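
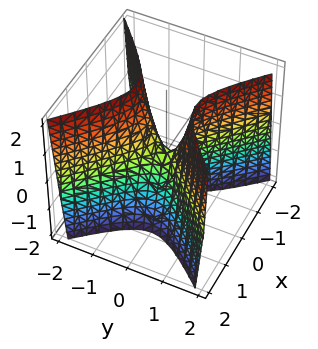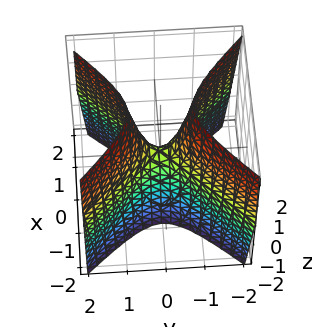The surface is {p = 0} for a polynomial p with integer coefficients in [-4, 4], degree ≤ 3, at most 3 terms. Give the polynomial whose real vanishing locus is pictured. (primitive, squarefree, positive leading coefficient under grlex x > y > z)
The degree is 2 — a saddle surface; a quadric.
Symmetries: mirror symmetry x ↦ −x ⇒ only even powers of x; the y ↦ −y reflection is a symmetry, so y appears only in even powers.
From the visible intercepts: it crosses the y-axis at the gridline y = 0; one x-axis crossing is at x = 0; one z-axis crossing is at z = 0.
Assembling these constraints gives the stated polynomial.

3*x^2 - 3*y^2 + z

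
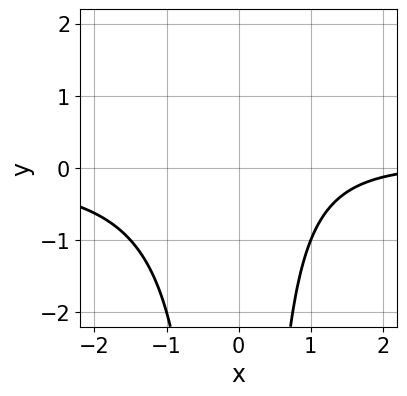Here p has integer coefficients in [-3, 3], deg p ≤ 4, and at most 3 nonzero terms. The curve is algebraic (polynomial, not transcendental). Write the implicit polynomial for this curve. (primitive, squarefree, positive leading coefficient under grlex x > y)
1. Degree: a generic line meets the curve in up to 3 points, so deg p = 3.
2. Against the integer gridlines: the curve avoids every integer x-axis point in the box; no y-intercept at any integer in the box.
3. The integer polynomial consistent with all of this is the stated p.

2*x^2*y - x + 3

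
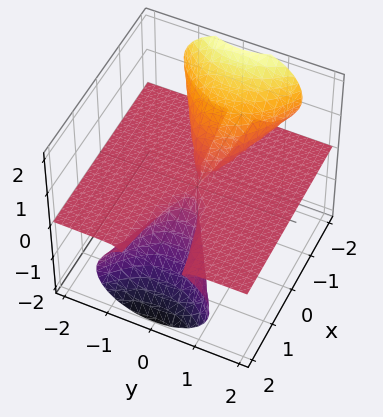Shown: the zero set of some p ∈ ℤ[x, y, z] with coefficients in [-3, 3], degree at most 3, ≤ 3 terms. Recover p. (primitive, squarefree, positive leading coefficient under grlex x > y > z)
(a) deg p = 3. A generic line meets the surface in up to 3 points.
(b) Reading off the gridlines: the visible y-axis segment lies entirely on the surface; the visible x-axis segment lies entirely on the surface; it crosses the z-axis at the gridline z = 0.
(c) Assembling these constraints gives the stated polynomial.

3*x*z^2 + 2*y^2*z + 3*z^3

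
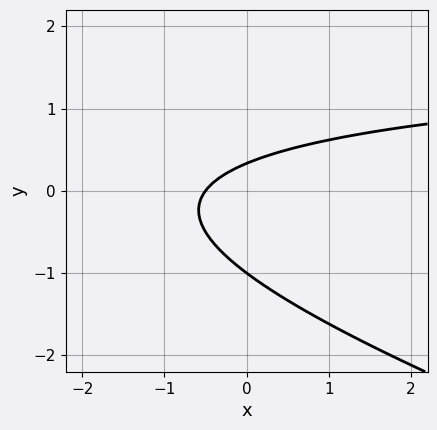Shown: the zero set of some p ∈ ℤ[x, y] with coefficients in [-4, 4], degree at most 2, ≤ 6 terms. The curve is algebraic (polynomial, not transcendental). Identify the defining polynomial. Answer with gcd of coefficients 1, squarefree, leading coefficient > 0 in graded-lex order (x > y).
First, the degree is 2 — no degree-1 curve has this shape.
Then, from the visible intercepts: one y-axis crossing is at y = -1.
Finally, putting this together gives p.

x*y + 3*y^2 - 2*x + 2*y - 1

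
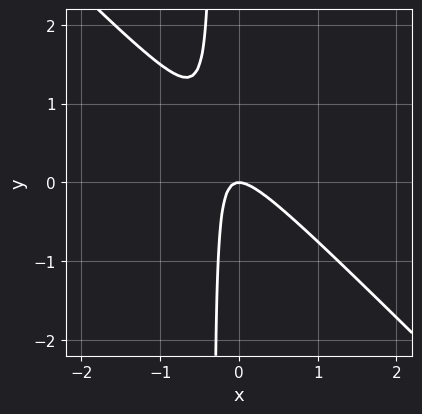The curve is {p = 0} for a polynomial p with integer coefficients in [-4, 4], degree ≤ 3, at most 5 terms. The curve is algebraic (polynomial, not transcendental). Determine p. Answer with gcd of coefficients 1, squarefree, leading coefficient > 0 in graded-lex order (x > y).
1. deg p = 2. A generic line meets the curve in up to 2 points.
2. Checking where it meets the axes: it meets the x-axis at x = 0 (among the integer gridlines); it crosses the y-axis at the gridline y = 0.
3. Fitting integer coefficients to these (and the overall shape) gives p.

3*x^2 + 3*x*y + y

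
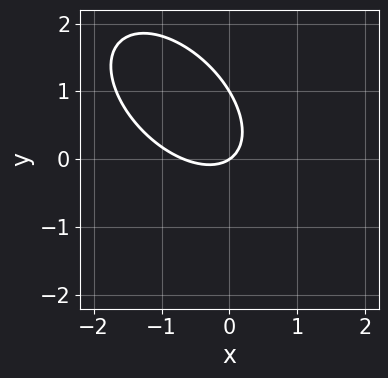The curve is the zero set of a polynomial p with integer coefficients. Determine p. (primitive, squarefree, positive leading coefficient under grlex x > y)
3*x^2 + 3*x*y + 3*y^2 + 2*x - 3*y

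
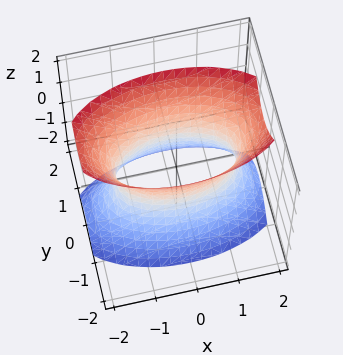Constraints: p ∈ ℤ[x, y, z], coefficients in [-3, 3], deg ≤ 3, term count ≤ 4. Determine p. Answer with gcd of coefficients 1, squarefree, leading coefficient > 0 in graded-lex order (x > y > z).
x^2 + 3*y^2 - z^2 - 2

First, degree: one connected sheet with a waist; a quadric, so deg p = 2.
Next, symmetries: mirror symmetry z ↦ −z ⇒ only even powers of z; mirror symmetry y ↦ −y ⇒ only even powers of y; the x ↦ −x reflection is a symmetry, so x appears only in even powers.
Next, reading off the gridlines: the surface avoids every integer z-axis point in the box.
Finally, these observations pin down the coefficients.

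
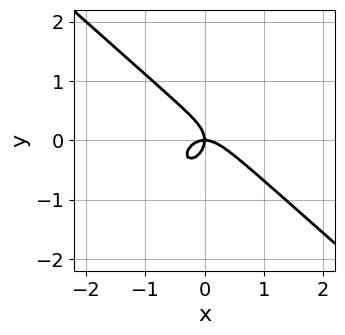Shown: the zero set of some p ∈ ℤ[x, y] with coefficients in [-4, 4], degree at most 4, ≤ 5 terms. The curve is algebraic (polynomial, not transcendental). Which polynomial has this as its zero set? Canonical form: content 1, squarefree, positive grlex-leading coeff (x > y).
First, degree: no degree-2 curve has this shape, so deg p = 3.
Then, observable constraints: it crosses the y-axis at the gridline y = 0; it meets the x-axis at x = 0 (among the integer gridlines).
Finally, solving for integer coefficients yields p as stated.

3*x^3 + x^2*y + 3*y^3 + 2*x*y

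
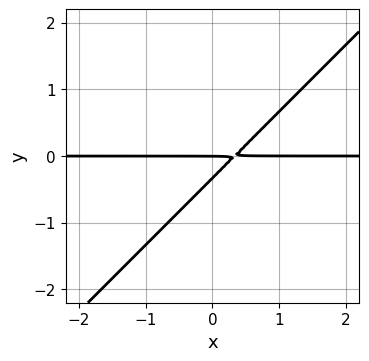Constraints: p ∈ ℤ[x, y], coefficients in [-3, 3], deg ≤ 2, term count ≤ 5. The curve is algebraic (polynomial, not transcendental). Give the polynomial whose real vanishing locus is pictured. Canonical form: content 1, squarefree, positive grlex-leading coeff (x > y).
3*x*y - 3*y^2 - y

(a) Degree: a generic line meets the curve in up to 2 points, so deg p = 2.
(b) Checking where it meets the axes: it meets the y-axis at y = 0 (among the integer gridlines); the visible x-axis segment lies entirely on the curve.
(c) These observations pin down the coefficients.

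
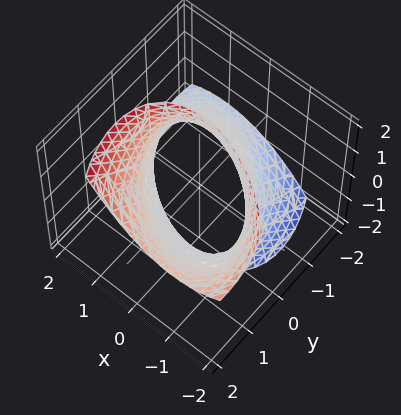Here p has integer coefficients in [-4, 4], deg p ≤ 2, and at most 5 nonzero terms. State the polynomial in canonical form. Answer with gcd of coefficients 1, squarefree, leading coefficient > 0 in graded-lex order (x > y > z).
2*x^2 + 2*x*y + 2*y^2 - 3*y*z - 3

(a) deg p = 2. The shape is more complex than any degree-1 surface.
(b) Checking where it meets the axes: it misses every integer gridline on the z-axis.
(c) Solving for integer coefficients yields p as stated.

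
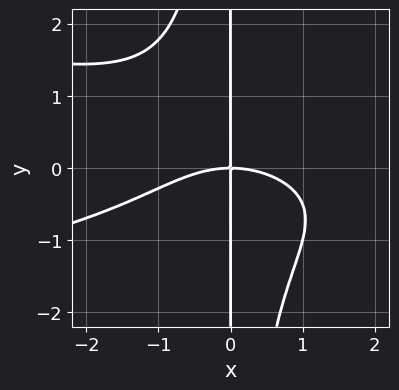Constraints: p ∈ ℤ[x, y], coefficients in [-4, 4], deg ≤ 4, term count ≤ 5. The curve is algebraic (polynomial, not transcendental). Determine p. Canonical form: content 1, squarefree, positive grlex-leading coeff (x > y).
(a) The degree is 4 — the shape is more complex than any degree-3 curve.
(b) From the visible intercepts: it crosses the x-axis at the gridline x = 0; the visible y-axis segment lies entirely on the curve.
(c) Assembling these constraints gives the stated polynomial.

2*x^2*y^2 + x^3 + 3*x*y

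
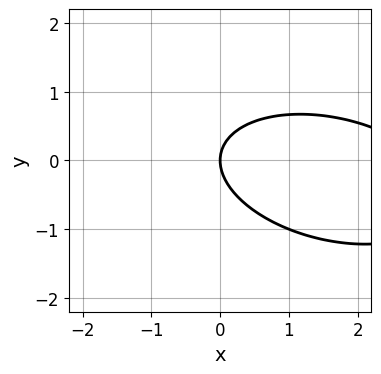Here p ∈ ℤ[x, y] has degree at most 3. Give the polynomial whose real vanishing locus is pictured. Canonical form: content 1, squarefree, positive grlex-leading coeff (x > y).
x^2 + x*y + 3*y^2 - 3*x

The degree is 2 — a generic line meets the curve in up to 2 points.
From the visible intercepts: one x-axis crossing is at x = 0; one y-axis crossing is at y = 0.
Assembling these constraints gives the stated polynomial.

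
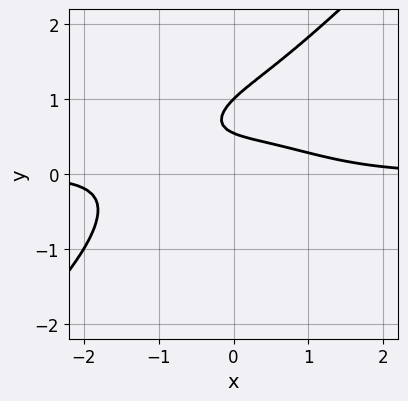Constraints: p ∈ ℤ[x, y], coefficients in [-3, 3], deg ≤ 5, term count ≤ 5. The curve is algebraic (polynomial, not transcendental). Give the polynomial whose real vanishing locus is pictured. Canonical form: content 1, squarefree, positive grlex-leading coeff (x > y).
x^3*y - y^4 + 2*x*y^2 + 2*y - 1

1. Degree: the shape is more complex than any degree-3 curve, so deg p = 4.
2. From the visible intercepts: it meets the y-axis at y = 1 (among the integer gridlines); the curve avoids every integer x-axis point in the box.
3. The integer polynomial consistent with all of this is the stated p.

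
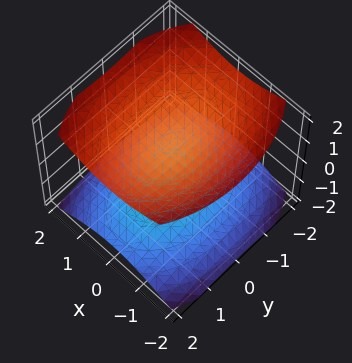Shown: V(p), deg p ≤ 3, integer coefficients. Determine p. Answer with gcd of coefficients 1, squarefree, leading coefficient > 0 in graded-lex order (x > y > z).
First, there are 2 components. They look like related sheets of one shape, so recover p as a whole.
Then, degree: two separate bowl-shaped sheets opening away from each other; a quadric, so deg p = 2.
Then, symmetries: the x ↦ −x reflection is a symmetry, so x appears only in even powers; mirror symmetry z ↦ −z ⇒ only even powers of z; it's symmetric under y → −y, forcing even powers of y.
Next, observable constraints: no y-intercept at any integer in the box; the z-axis gridline crossings are at z ∈ {-1, 1}.
Finally, solving for integer coefficients yields p as stated.

2*x^2 + y^2 - 3*z^2 + 3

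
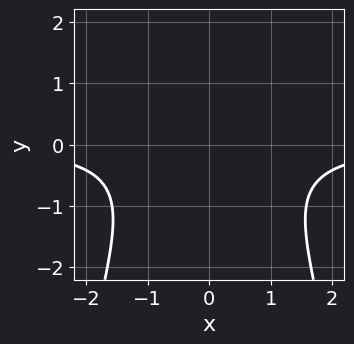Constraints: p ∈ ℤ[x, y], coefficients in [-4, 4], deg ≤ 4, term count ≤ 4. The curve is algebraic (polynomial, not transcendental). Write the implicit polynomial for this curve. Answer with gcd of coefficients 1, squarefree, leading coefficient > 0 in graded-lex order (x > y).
First, the degree is 3 — a generic line meets the curve in up to 3 points.
Then, symmetries: it's symmetric under x → −x, forcing even powers of x.
Next, observable constraints: it misses every integer gridline on the x-axis; it misses every integer gridline on the y-axis.
Finally, assembling these constraints gives the stated polynomial.

2*x^2*y + 2*y^2 + 3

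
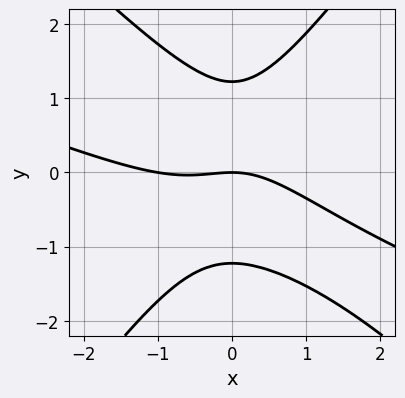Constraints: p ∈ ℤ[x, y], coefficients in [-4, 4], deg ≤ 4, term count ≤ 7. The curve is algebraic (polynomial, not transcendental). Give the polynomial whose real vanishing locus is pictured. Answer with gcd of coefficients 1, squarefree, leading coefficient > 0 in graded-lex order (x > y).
1. Degree: no degree-2 curve has this shape, so deg p = 3.
2. Reading off the gridlines: one y-axis crossing is at y = 0; the x-axis gridline crossings are at x ∈ {-1, 0}.
3. Putting this together gives p.

x^3 + 3*x^2*y - 2*y^3 + x^2 + 3*y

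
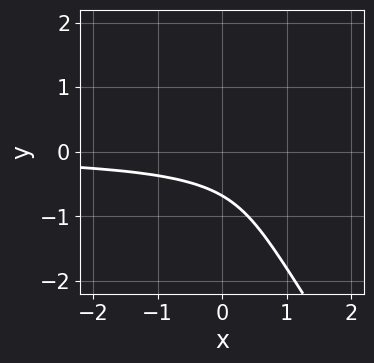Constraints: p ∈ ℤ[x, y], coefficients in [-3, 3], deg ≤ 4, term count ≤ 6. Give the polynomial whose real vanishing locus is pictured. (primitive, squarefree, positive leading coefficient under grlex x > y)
3*x*y^2 + 2*y^3 - 2*x*y + 2*y + 2

1. Degree: the shape is more complex than any degree-2 curve, so deg p = 3.
2. Against the integer gridlines: it misses every integer gridline on the x-axis.
3. Assembling these constraints gives the stated polynomial.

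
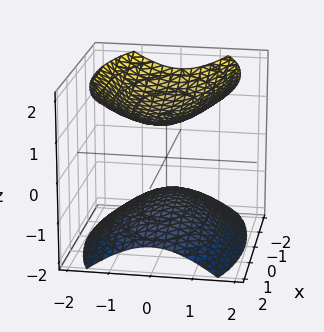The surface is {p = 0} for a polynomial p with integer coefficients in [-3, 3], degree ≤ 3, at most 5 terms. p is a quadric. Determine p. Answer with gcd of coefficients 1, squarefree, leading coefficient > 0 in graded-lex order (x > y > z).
(a) The picture has 2 separate pieces. Treating them together as one polynomial.
(b) Degree: two sheets facing apart; a quadric, so deg p = 2.
(c) Symmetries: the x ↦ −x reflection is a symmetry, so x appears only in even powers; it's symmetric under y → −y, forcing even powers of y; it's symmetric under z → −z, forcing even powers of z.
(d) From the axis intercepts and sections: the surface avoids every integer x-axis point in the box; it misses every integer gridline on the y-axis; among the integer gridlines, it crosses the z-axis at z ∈ {-1, 1}.
(e) The integer polynomial consistent with all of this is the stated p.

x^2 + 3*y^2 - 3*z^2 + 3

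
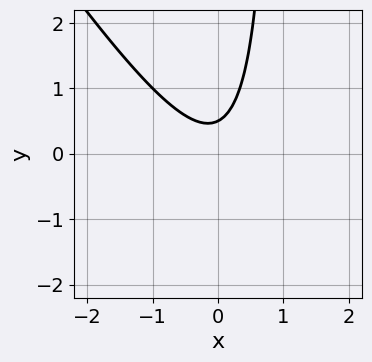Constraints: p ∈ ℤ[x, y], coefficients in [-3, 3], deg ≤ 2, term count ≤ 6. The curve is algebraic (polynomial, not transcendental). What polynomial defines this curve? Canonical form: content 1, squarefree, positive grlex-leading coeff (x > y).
3*x^2 + 2*x*y - 2*y + 1

1. deg p = 2. No degree-1 curve has this shape.
2. From the visible intercepts: no x-intercept at any integer in the box.
3. Assembling these constraints gives the stated polynomial.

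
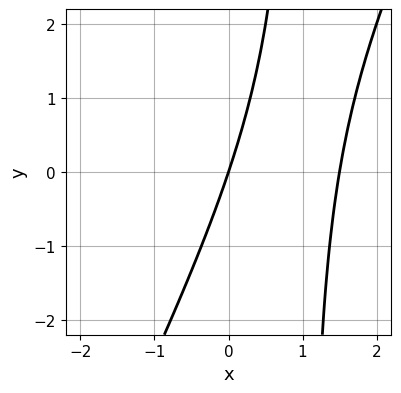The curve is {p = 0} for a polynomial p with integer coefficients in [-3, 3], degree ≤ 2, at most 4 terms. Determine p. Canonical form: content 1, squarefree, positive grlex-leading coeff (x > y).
2*x^2 - x*y - 3*x + y

(a) The degree is 2 — the shape is more complex than any degree-1 curve.
(b) Observable constraints: one x-axis crossing is at x = 0; it crosses the y-axis at the gridline y = 0.
(c) Solving for integer coefficients yields p as stated.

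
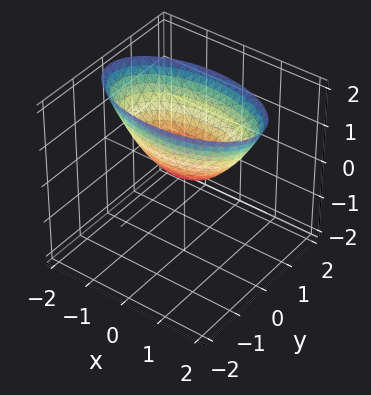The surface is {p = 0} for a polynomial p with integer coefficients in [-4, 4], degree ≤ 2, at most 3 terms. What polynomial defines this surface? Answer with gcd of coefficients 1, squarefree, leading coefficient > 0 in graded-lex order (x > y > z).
1. deg p = 2. A paraboloid; a quadric.
2. Symmetries: mirror symmetry y ↦ −y ⇒ only even powers of y; the x ↦ −x reflection is a symmetry, so x appears only in even powers.
3. Observable constraints: it meets the y-axis at y = 0 (among the integer gridlines); it crosses the z-axis at the gridline z = 0; it meets the x-axis at x = 0 (among the integer gridlines).
4. Matching integer coefficients to the picture gives p.

x^2 + 3*y^2 - 2*z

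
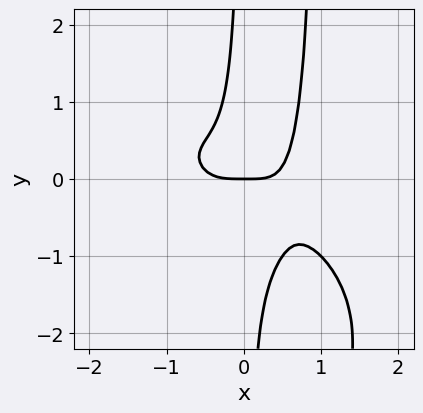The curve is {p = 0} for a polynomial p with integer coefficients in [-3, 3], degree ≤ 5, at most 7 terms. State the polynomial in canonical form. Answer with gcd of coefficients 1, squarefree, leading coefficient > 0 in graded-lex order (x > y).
First, the degree is 4 — the shape is more complex than any degree-3 curve.
Next, observable constraints: it meets the y-axis at y = 0 (among the integer gridlines); it meets the x-axis at x = 0 (among the integer gridlines).
Finally, putting this together gives p.

2*x^4 + 3*x^3*y + 3*x^2*y^2 - 3*x*y^2 - y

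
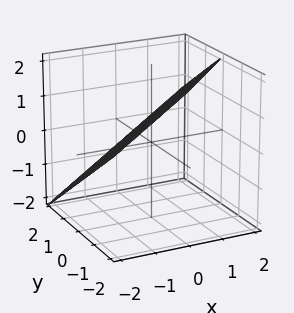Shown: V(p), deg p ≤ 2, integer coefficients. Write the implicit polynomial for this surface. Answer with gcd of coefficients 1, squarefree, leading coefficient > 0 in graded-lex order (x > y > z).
2*x - 2*y - 3*z + 2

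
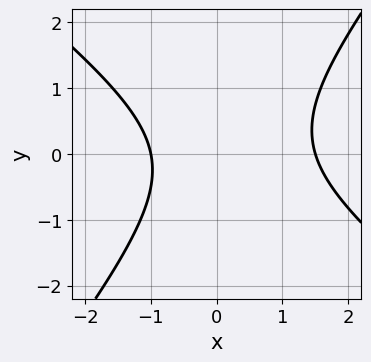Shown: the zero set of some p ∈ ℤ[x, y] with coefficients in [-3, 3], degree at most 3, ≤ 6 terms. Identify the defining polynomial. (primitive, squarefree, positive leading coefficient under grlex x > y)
deg p = 2. No degree-1 curve has this shape.
Observable constraints: it meets the x-axis at x = -1 (among the integer gridlines); the curve avoids every integer y-axis point in the box.
Fitting integer coefficients to these (and the overall shape) gives p.

2*x^2 + x*y - 2*y^2 - x - 3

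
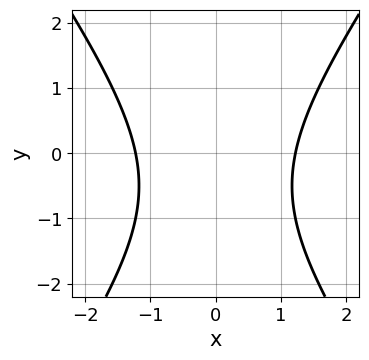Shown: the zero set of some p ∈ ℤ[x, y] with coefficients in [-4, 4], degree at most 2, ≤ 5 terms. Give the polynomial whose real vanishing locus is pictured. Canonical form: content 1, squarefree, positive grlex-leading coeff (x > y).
2*x^2 - y^2 - y - 3

(a) The degree is 2 — the shape is more complex than any degree-1 curve.
(b) Symmetries: mirror symmetry x ↦ −x ⇒ only even powers of x.
(c) From the visible intercepts: the curve avoids every integer y-axis point in the box.
(d) These observations pin down the coefficients.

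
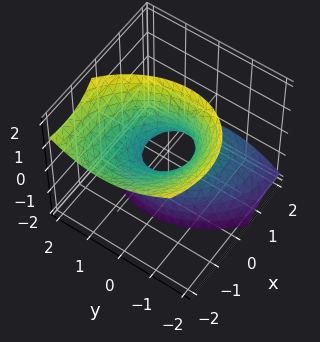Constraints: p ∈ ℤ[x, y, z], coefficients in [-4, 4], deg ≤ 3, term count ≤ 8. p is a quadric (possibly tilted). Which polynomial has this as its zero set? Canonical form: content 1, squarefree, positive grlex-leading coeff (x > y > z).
Degree: no degree-1 surface has this shape, so deg p = 2.
From the axis intercepts and sections: no z-intercept at any integer in the box.
Assembling these constraints gives the stated polynomial.

2*x^2 + x*y + 3*x*z + 2*y^2 - z^2 - 1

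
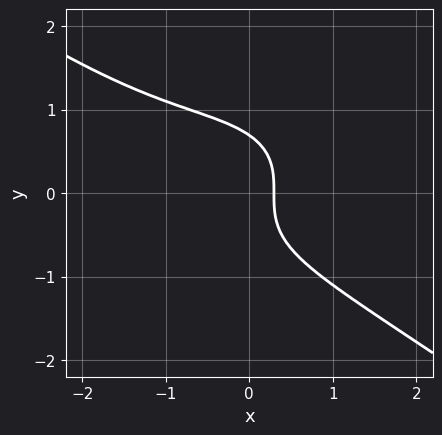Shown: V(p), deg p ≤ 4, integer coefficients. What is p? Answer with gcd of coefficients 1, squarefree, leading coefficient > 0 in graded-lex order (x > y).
First, degree: the shape is more complex than any degree-2 curve, so deg p = 3.
Finally, matching integer coefficients to the picture gives p.

x^3 + 3*y^3 + x^2 + 3*x - 1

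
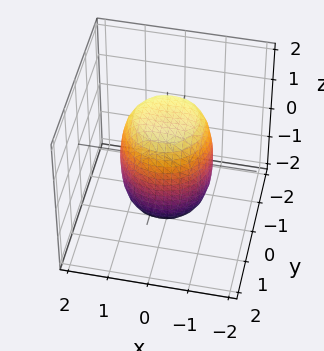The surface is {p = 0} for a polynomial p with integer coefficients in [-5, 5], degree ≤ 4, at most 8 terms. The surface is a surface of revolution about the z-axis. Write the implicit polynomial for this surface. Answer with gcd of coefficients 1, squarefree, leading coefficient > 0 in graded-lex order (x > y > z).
2*x^4 + 4*x^2*y^2 + 2*y^4 - x^2 - y^2 + z^2 - 2

1. The degree is 4 — the shape is more complex than any degree-3 surface.
2. Symmetries: rotational symmetry about the z-axis ⇒ p depends on x, y only through x² + y².
3. From the visible intercepts: a circular section at z = 1 has radius exactly 1.
4. Putting this together gives p.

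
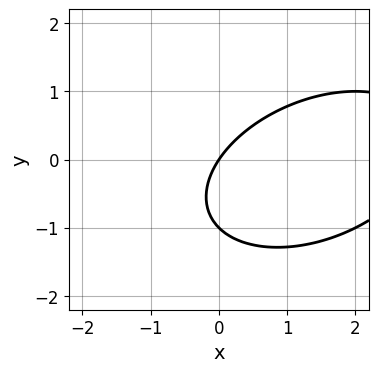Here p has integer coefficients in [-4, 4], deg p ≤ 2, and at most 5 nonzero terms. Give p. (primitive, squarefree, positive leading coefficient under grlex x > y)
x^2 - x*y + 2*y^2 - 3*x + 2*y

First, deg p = 2. The shape is more complex than any degree-1 curve.
Then, from the visible intercepts: it crosses the x-axis at the gridline x = 0; the y-axis gridline crossings are at y ∈ {-1, 0}.
Finally, solving for integer coefficients yields p as stated.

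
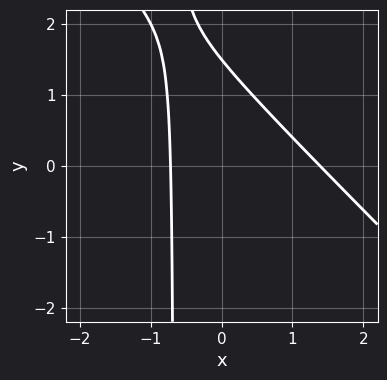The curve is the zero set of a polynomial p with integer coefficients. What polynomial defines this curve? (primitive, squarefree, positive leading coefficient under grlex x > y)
(a) Degree: a generic line meets the curve in up to 2 points, so deg p = 2.
(b) Matching integer coefficients to the picture gives p.

3*x^2 + 3*x*y - 2*x + 2*y - 3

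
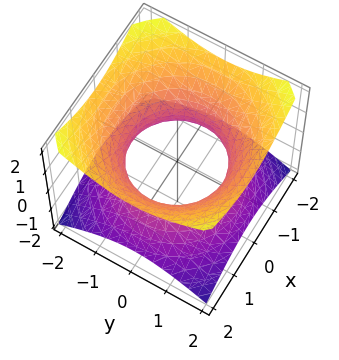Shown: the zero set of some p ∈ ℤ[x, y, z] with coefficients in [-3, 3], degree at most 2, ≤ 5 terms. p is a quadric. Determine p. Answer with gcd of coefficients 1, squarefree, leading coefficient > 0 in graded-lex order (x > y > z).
2*x^2 + 2*y^2 - 3*z^2 - 3

First, the degree is 2 — one connected sheet with a waist; a quadric.
Next, symmetries: mirror symmetry z ↦ −z ⇒ only even powers of z; the z-axis is an axis of rotation, so x and y enter only as x² + y².
Then, observable constraints: a circular section at z = 1 has radius between 1 and 2; the surface avoids every integer z-axis point in the box.
Finally, solving for integer coefficients yields p as stated.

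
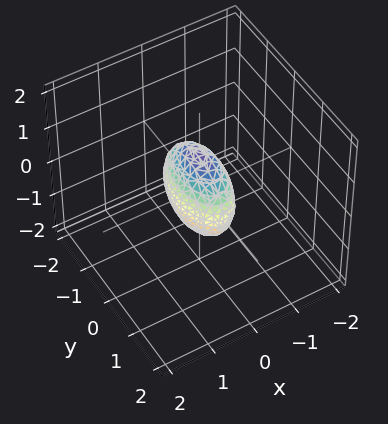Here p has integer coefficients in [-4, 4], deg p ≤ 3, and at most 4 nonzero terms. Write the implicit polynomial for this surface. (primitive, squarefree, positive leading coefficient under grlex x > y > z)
1. Degree: a closed, bounded, convex surface; a quadric, so deg p = 2.
2. Symmetries: it's symmetric under y → −y, forcing even powers of y; the x ↦ −x reflection is a symmetry, so x appears only in even powers; it's symmetric under z → −z, forcing even powers of z.
3. Reading off the gridlines: among the integer gridlines, it crosses the y-axis at y ∈ {-1, 1}; the z-axis gridline crossings are at z ∈ {-1, 1}.
4. The integer polynomial consistent with all of this is the stated p.

3*x^2 + y^2 + z^2 - 1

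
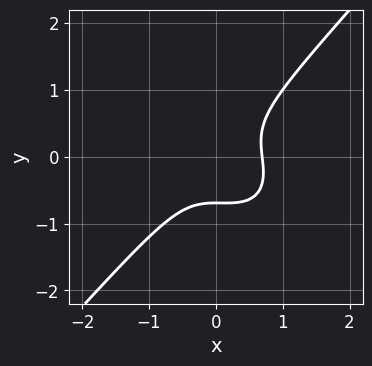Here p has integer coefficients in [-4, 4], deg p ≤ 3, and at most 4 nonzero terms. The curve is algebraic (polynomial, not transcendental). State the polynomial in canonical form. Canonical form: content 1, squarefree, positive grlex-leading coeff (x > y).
3*x^3 + x^2*y - 3*y^3 - 1

deg p = 3. The shape is more complex than any degree-2 curve.
Matching integer coefficients to the picture gives p.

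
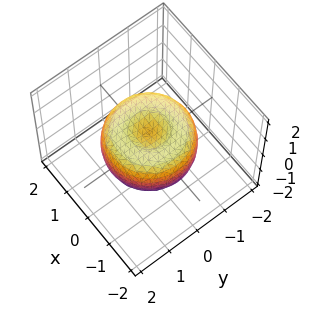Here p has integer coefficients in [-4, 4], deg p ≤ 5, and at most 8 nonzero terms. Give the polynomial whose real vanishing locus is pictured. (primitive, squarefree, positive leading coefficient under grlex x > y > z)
First, degree: no degree-3 surface has this shape, so deg p = 4.
Next, by symmetry, the z-axis is an axis of rotation, so x and y enter only as x² + y².
Next, against the integer gridlines: a circular section at z = 0 has radius between 1 and 2.
Finally, assembling these constraints gives the stated polynomial.

2*x^4 + 4*x^2*y^2 + 2*y^4 - 3*x^2 - 3*y^2 + 3*z^2 - 1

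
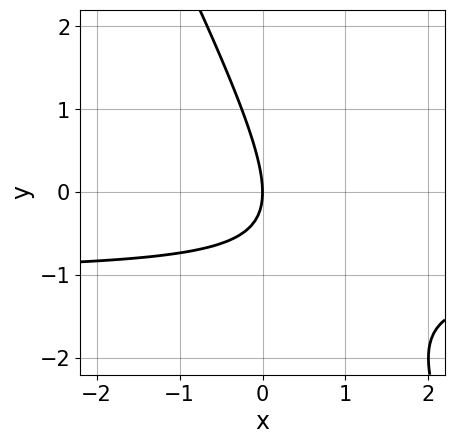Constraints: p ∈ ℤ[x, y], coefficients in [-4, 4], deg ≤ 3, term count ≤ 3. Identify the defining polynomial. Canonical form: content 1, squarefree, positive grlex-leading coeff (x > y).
2*x*y + y^2 + 2*x

deg p = 2.
From the axis intercepts and sections: it crosses the x-axis at the gridline x = 0; one y-axis crossing is at y = 0.
Matching integer coefficients to the picture gives p.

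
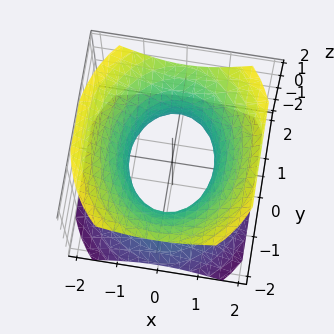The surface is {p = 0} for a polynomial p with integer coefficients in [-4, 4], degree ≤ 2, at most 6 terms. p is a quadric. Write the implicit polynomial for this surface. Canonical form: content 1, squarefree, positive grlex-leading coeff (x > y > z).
3*x^2 + 2*y^2 - 3*z^2 - 3

First, deg p = 2. An hourglass — one-sheet hyperboloid; a quadric.
Next, symmetries: mirror symmetry z ↦ −z ⇒ only even powers of z; the y ↦ −y reflection is a symmetry, so y appears only in even powers; the x ↦ −x reflection is a symmetry, so x appears only in even powers.
Next, checking where it meets the axes: it misses every integer gridline on the z-axis; among the integer gridlines, it crosses the x-axis at x ∈ {-1, 1}.
Finally, matching integer coefficients to the picture gives p.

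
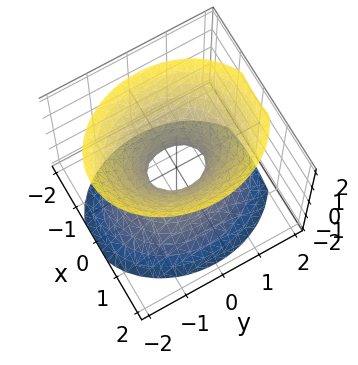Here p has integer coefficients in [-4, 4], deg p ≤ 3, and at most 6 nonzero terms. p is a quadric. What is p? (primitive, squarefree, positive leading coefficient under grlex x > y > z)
3*x^2 + 2*y^2 - 2*z^2 - 1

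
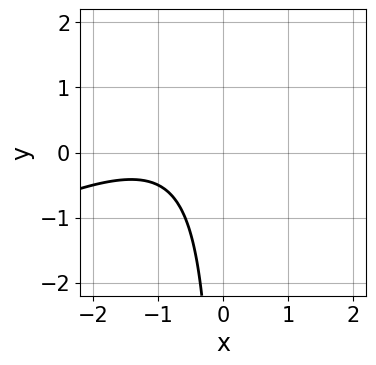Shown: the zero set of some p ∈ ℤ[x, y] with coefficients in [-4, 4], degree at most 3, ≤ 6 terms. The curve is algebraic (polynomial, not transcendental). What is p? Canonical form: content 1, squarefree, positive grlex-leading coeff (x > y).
x^2 - 2*x*y + 2*x + 2

(a) deg p = 2. A generic line meets the curve in up to 2 points.
(b) Against the integer gridlines: the curve avoids every integer x-axis point in the box; it misses every integer gridline on the y-axis.
(c) Fitting integer coefficients to these (and the overall shape) gives p.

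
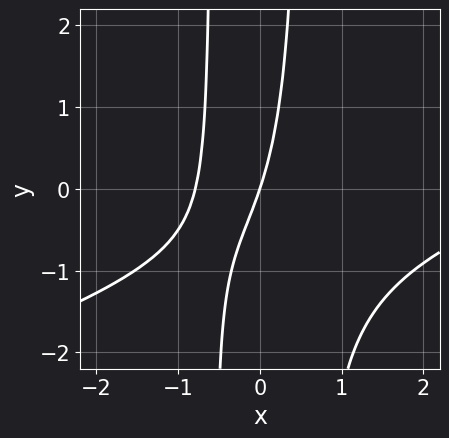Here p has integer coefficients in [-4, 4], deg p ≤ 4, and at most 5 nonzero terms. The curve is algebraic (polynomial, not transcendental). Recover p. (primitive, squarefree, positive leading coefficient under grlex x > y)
x^3 - 3*x^2*y - 3*x^2 - 3*x + y

(a) deg p = 3. The shape is more complex than any degree-2 curve.
(b) From the visible intercepts: one y-axis crossing is at y = 0; it crosses the x-axis at the gridline x = 0.
(c) Solving for integer coefficients yields p as stated.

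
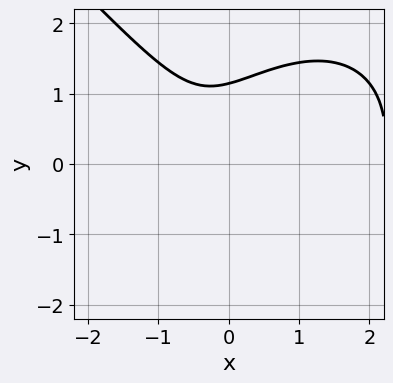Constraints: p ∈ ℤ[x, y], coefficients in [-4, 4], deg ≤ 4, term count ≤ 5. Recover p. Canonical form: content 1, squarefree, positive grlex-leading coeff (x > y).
2*x^3 + 2*y^3 - 3*x^2 - 2*x - 3

(a) Degree: the shape is more complex than any degree-2 curve, so deg p = 3.
(b) Observable constraints: it misses every integer gridline on the x-axis.
(c) Matching integer coefficients to the picture gives p.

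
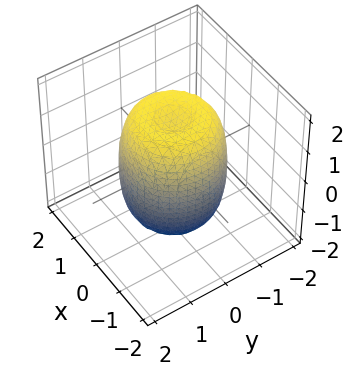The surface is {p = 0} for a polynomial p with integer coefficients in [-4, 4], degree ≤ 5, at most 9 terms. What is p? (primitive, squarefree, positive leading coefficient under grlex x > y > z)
(a) deg p = 4. No degree-3 surface has this shape.
(b) By symmetry, every cross-section ⟂ z is a circle, so x, y appear only via x² + y².
(c) From the visible intercepts: a circular section at z = 0 has radius between 1 and 2.
(d) Together with the visible shape, these determine p as stated.

2*x^4 + 4*x^2*y^2 + 2*y^4 - 2*x^2 - 2*y^2 + z^2 - 2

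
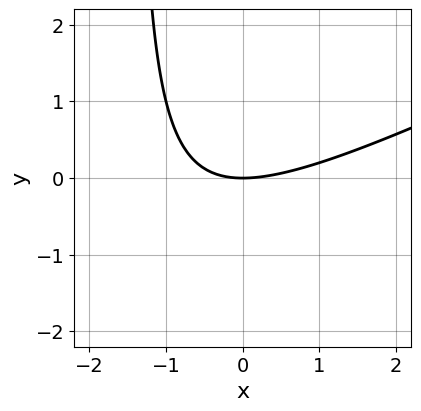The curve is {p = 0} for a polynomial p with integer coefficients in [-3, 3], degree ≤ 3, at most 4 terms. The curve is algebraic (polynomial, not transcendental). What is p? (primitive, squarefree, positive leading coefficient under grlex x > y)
x^2 - 2*x*y - 3*y

First, deg p = 2. No degree-1 curve has this shape.
Next, checking where it meets the axes: one y-axis crossing is at y = 0; it crosses the x-axis at the gridline x = 0.
Finally, the integer polynomial consistent with all of this is the stated p.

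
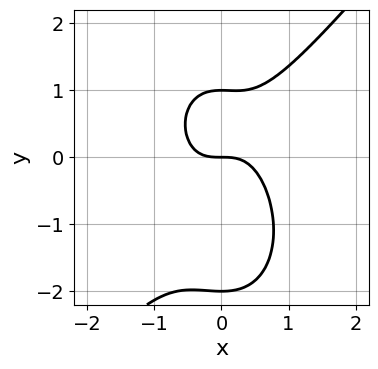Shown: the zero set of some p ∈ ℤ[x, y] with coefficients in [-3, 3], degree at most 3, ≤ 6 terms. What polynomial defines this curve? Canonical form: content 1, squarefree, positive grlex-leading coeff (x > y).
3*x^3 - x^2*y - y^3 - y^2 + 2*y

First, deg p = 3.
Then, against the integer gridlines: the y-axis gridline crossings are at y ∈ {-2, 0, 1}; one x-axis crossing is at x = 0.
Finally, matching integer coefficients to the picture gives p.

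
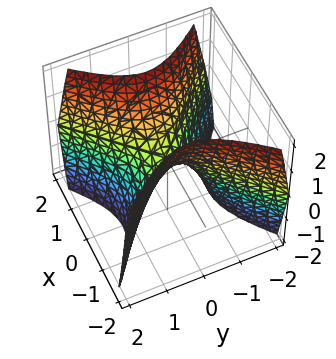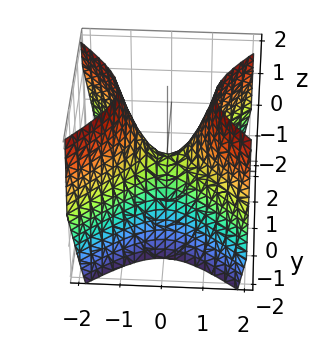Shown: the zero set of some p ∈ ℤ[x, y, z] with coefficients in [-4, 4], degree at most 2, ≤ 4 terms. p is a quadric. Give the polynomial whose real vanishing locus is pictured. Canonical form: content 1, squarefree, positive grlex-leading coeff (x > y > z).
Degree: a hyperbolic paraboloid; a quadric, so deg p = 2.
Symmetries: it's symmetric under x → −x, forcing even powers of x; mirror symmetry y ↦ −y ⇒ only even powers of y.
Checking where it meets the axes: it crosses the y-axis at the gridline y = 0; it meets the x-axis at x = 0 (among the integer gridlines); one z-axis crossing is at z = 0.
Assembling these constraints gives the stated polynomial.

3*x^2 - 3*y^2 - 2*z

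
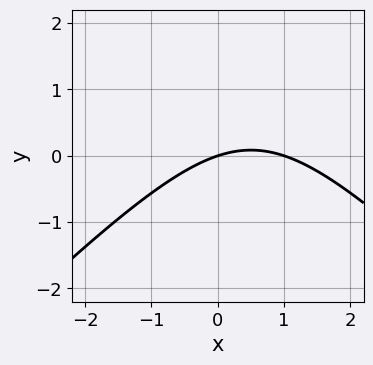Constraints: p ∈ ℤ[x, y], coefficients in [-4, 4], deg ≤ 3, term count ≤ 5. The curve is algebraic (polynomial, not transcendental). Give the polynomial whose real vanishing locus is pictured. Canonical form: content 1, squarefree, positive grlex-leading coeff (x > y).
(a) Degree: the shape is more complex than any degree-1 curve, so deg p = 2.
(b) From the visible intercepts: it crosses the y-axis at the gridline y = 0; the x-axis gridline crossings are at x ∈ {0, 1}.
(c) Solving for integer coefficients yields p as stated.

x^2 - y^2 - x + 3*y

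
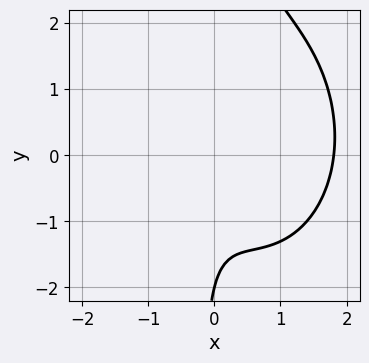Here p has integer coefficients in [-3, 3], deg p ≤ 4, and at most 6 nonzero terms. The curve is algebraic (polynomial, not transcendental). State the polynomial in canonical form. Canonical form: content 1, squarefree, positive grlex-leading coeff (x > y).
The degree is 3 — no degree-2 curve has this shape.
Reading off the gridlines: one y-axis crossing is at y = -2.
Putting this together gives p.

2*x^3 + x*y^2 - 3*x^2 - y - 2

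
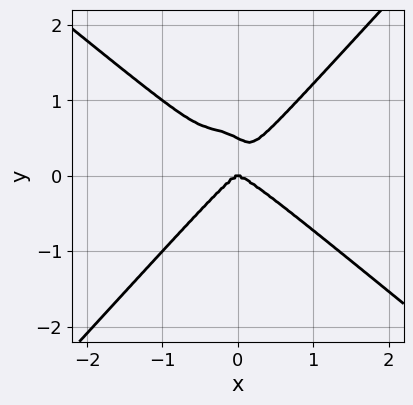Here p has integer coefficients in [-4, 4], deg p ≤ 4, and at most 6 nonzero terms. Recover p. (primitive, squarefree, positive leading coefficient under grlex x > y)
2*x^4 + 2*x^3*y - x*y^3 - 2*y^4 + y^3

(a) The degree is 4 — the shape is more complex than any degree-3 curve.
(b) From the visible intercepts: one x-axis crossing is at x = 0; it meets the y-axis at y = 0 (among the integer gridlines).
(c) Matching integer coefficients to the picture gives p.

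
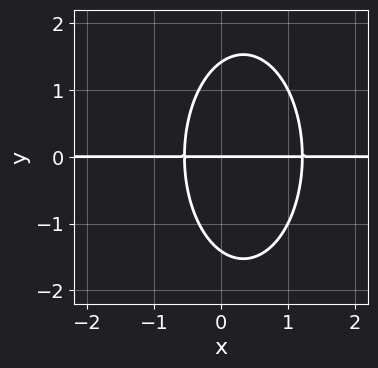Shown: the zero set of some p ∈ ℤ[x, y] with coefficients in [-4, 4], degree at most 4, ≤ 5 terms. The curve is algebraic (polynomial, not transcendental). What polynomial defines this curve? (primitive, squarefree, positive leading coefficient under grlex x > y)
3*x^2*y + y^3 - 2*x*y - 2*y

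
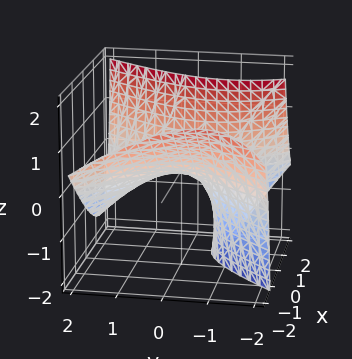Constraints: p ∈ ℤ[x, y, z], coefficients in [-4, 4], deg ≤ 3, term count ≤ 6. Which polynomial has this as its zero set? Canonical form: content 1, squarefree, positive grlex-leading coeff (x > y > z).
(a) Degree: a generic line meets the surface in up to 2 points, so deg p = 2.
(b) Observable constraints: it meets the x-axis at x = 0 (among the integer gridlines); one y-axis crossing is at y = 0; it meets the z-axis at z = 0 (among the integer gridlines).
(c) The integer polynomial consistent with all of this is the stated p.

3*x^2 + 3*x*z - 2*y^2 - 2*y*z - 3*z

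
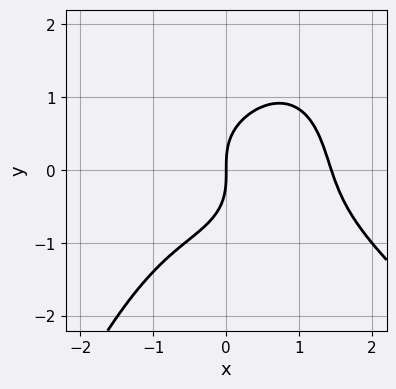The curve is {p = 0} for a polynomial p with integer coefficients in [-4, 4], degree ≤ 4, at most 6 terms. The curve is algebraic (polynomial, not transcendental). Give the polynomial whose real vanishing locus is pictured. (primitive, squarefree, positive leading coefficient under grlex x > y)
The degree is 4 — a generic line meets the curve in up to 4 points.
Reading off the gridlines: one x-axis crossing is at x = 0; one y-axis crossing is at y = 0.
Fitting integer coefficients to these (and the overall shape) gives p.

x^4 + x^3*y + 2*y^3 - 3*x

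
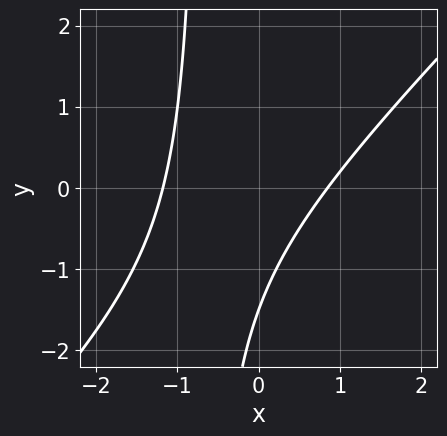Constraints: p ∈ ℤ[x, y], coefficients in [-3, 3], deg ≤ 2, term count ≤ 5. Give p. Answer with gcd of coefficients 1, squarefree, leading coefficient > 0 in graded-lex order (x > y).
(a) The degree is 2 — a generic line meets the curve in up to 2 points.
(b) Solving for integer coefficients yields p as stated.

3*x^2 - 3*x*y + x - 2*y - 3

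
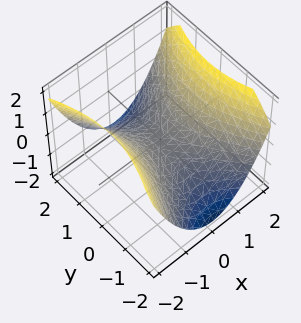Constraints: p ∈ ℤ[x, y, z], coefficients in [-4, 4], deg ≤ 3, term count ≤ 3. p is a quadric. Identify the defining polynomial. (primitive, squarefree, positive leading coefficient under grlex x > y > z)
2*x^2 - y^2 - 3*z

First, the degree is 2 — a hyperbolic paraboloid; a quadric.
Next, symmetries: mirror symmetry x ↦ −x ⇒ only even powers of x; it's symmetric under y → −y, forcing even powers of y.
Next, from the axis intercepts and sections: it meets the y-axis at y = 0 (among the integer gridlines); one z-axis crossing is at z = 0; it meets the x-axis at x = 0 (among the integer gridlines).
Finally, assembling these constraints gives the stated polynomial.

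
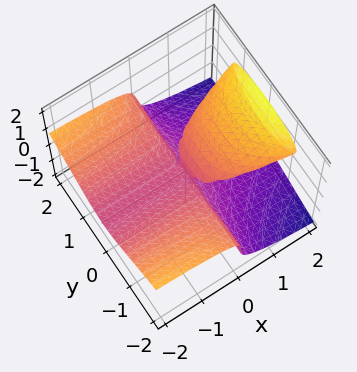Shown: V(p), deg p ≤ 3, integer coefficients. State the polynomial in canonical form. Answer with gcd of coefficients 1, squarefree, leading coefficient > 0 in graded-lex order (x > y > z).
1. Degree: a generic line meets the surface in up to 3 points, so deg p = 3.
2. From the axis intercepts and sections: the visible y-axis segment lies entirely on the surface; every point of the x-axis in the box is on the surface.
3. Solving for integer coefficients yields p as stated.

x*y^2 - x*z^2 + 3*z^3 - 2*x*z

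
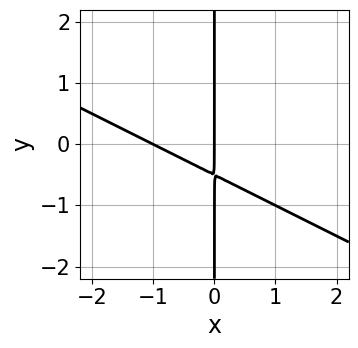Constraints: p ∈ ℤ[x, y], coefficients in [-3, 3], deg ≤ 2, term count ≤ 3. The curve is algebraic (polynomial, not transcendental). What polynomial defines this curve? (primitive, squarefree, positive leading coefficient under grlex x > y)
x^2 + 2*x*y + x

The degree is 2 — no degree-1 curve has this shape.
Reading off the gridlines: the visible y-axis segment lies entirely on the curve; among the integer gridlines, it crosses the x-axis at x ∈ {-1, 0}.
Solving for integer coefficients yields p as stated.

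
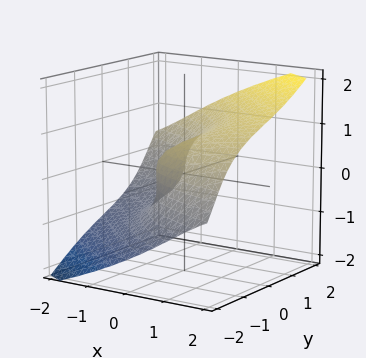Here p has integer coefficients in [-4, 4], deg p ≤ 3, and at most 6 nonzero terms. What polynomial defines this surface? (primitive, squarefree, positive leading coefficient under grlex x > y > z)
2*x*y*z + y^3 - 3*z^3 + 3*x + 1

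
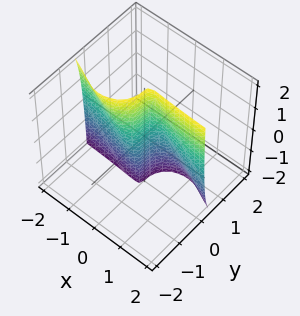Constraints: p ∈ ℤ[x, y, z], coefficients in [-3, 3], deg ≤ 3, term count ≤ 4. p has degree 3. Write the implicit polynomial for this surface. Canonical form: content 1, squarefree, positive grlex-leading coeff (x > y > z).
3*x^2*y + 2*x*y*z + 3*y^3 - x

First, the degree is 3 — the shape is more complex than any degree-2 surface.
Then, checking where it meets the axes: it meets the y-axis at y = 0 (among the integer gridlines); the visible z-axis segment lies entirely on the surface.
Finally, assembling these constraints gives the stated polynomial.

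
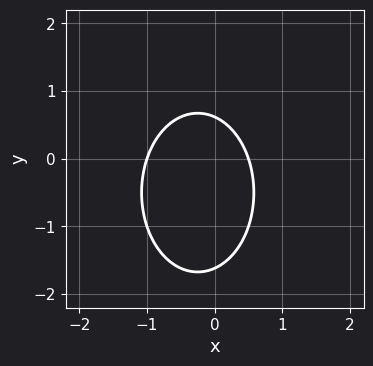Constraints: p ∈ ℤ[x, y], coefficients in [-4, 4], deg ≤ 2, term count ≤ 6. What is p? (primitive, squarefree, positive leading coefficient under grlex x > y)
2*x^2 + y^2 + x + y - 1

(a) deg p = 2. No degree-1 curve has this shape.
(b) From the visible intercepts: one x-axis crossing is at x = -1.
(c) Together with the visible shape, these determine p as stated.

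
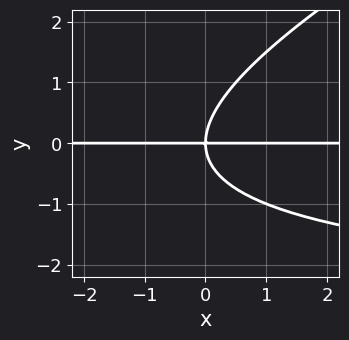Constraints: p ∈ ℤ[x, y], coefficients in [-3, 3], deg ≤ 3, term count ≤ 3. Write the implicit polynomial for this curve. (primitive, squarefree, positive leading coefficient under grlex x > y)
x*y^2 - 2*y^3 + 3*x*y

First, deg p = 3. No degree-2 curve has this shape.
Next, from the visible intercepts: it meets the y-axis at y = 0 (among the integer gridlines); the visible x-axis segment lies entirely on the curve.
Finally, assembling these constraints gives the stated polynomial.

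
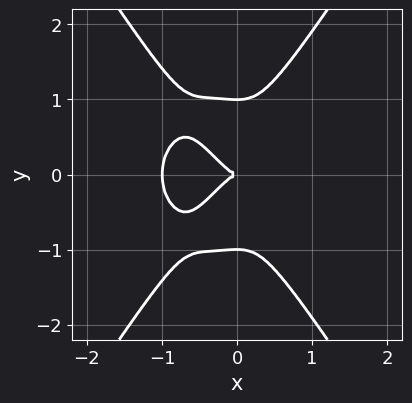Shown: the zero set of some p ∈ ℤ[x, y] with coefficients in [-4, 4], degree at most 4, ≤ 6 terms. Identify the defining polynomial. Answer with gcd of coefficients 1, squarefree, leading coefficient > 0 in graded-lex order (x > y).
3*x^4 + x^2*y^2 - y^4 + 3*x^3 + y^2

First, the degree is 4 — the shape is more complex than any degree-3 curve.
Next, symmetries: it's symmetric under y → −y, forcing even powers of y.
Next, reading off the gridlines: the x-axis gridline crossings are at x ∈ {-1, 0}; the y-axis gridline crossings are at y ∈ {-1, 0, 1}.
Finally, together with the visible shape, these determine p as stated.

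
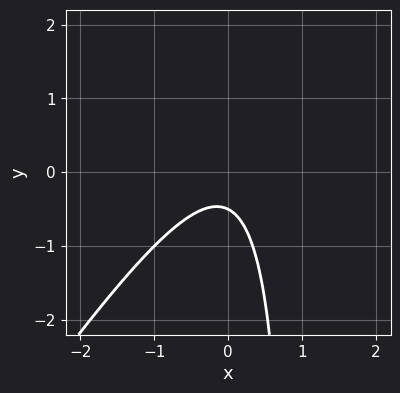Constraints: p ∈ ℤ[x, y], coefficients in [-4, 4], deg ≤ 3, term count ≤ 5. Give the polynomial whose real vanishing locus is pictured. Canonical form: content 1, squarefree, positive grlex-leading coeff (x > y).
3*x^2 - 2*x*y + 2*y + 1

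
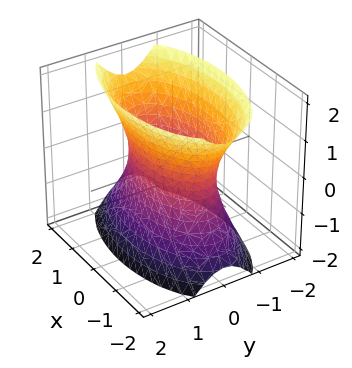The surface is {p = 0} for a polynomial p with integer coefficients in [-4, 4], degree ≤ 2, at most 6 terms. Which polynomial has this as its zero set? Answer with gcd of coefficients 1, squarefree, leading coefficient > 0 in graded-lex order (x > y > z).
x^2 + 3*y^2 - z^2 - 2

First, deg p = 2.
Then, symmetries: the y ↦ −y reflection is a symmetry, so y appears only in even powers; it's symmetric under z → −z, forcing even powers of z; mirror symmetry x ↦ −x ⇒ only even powers of x.
Then, against the integer gridlines: no z-intercept at any integer in the box.
Finally, these observations pin down the coefficients.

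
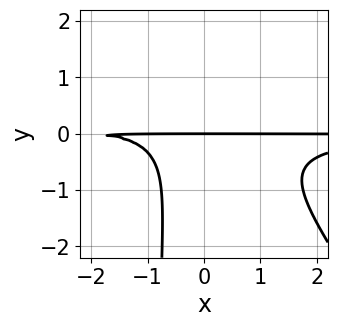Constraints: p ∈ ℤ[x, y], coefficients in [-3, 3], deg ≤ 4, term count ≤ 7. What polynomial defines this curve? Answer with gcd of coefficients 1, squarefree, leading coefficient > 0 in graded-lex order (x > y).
3*x^2*y^2 + 2*x*y^3 + 2*y^3 + x*y + 2*y

The degree is 4 — the shape is more complex than any degree-3 curve.
Against the integer gridlines: it crosses the y-axis at the gridline y = 0; the visible x-axis segment lies entirely on the curve.
The integer polynomial consistent with all of this is the stated p.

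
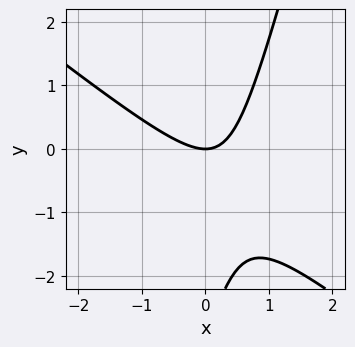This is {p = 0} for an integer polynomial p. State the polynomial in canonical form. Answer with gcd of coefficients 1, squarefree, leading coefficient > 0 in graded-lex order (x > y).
First, deg p = 2. The shape is more complex than any degree-1 curve.
Then, checking where it meets the axes: it meets the y-axis at y = 0 (among the integer gridlines); one x-axis crossing is at x = 0.
Finally, these observations pin down the coefficients.

3*x^2 + 3*x*y - y^2 - 3*y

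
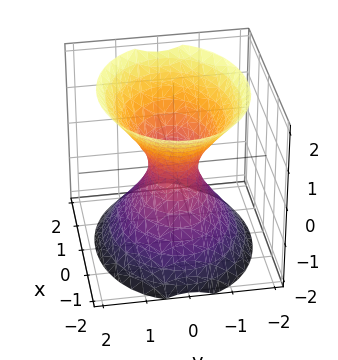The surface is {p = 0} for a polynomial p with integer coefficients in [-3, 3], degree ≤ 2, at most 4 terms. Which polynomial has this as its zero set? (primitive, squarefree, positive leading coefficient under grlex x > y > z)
2*x^2 + 3*y^2 - 2*z^2 - 1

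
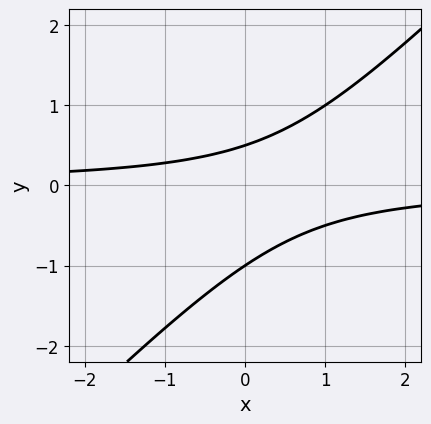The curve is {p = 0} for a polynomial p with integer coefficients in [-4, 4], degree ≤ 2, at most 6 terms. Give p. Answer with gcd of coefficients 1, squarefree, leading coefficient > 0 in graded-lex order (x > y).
(a) deg p = 2. No degree-1 curve has this shape.
(b) From the visible intercepts: it misses every integer gridline on the x-axis; it meets the y-axis at y = -1 (among the integer gridlines).
(c) Solving for integer coefficients yields p as stated.

2*x*y - 2*y^2 - y + 1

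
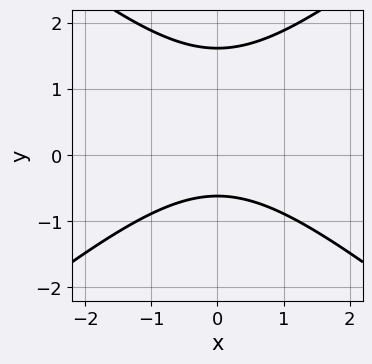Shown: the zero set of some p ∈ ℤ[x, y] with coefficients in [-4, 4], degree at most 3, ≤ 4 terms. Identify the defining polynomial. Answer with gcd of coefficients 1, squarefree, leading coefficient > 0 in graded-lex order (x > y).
2*x^2 - 3*y^2 + 3*y + 3

Degree: no degree-1 curve has this shape, so deg p = 2.
Symmetries: it's symmetric under x → −x, forcing even powers of x.
Checking where it meets the axes: no x-intercept at any integer in the box.
Putting this together gives p.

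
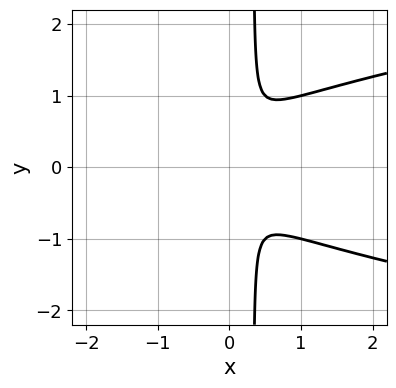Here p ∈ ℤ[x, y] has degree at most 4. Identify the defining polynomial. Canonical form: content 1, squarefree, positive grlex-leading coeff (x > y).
3*x*y^2 - 2*x^2 - y^2

1. Degree: the shape is more complex than any degree-2 curve, so deg p = 3.
2. Symmetries: it's symmetric under y → −y, forcing even powers of y.
3. These observations pin down the coefficients.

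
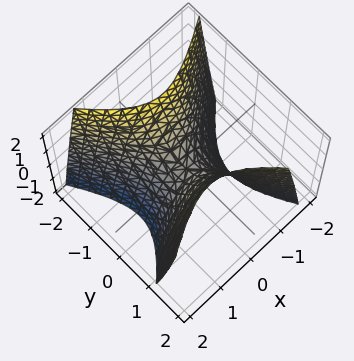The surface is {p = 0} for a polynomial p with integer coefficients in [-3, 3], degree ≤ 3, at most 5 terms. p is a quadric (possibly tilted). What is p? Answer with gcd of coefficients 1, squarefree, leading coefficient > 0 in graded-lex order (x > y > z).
The degree is 2 — the shape is more complex than any degree-1 surface.
From the axis intercepts and sections: one x-axis crossing is at x = 0; it crosses the z-axis at the gridline z = 0; it meets the y-axis at y = 0 (among the integer gridlines).
Putting this together gives p.

3*x^2 - 2*x*y - 3*y^2 + 2*z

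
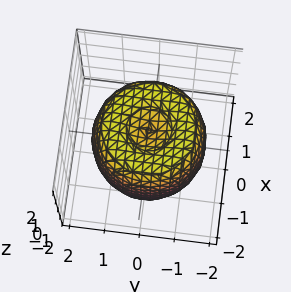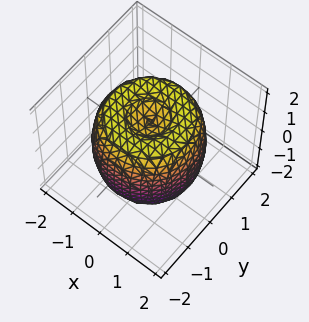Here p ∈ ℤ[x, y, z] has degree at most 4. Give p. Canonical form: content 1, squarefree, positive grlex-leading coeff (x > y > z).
x^4 + 2*x^2*y^2 + y^4 - 2*x^2 - 2*y^2 + z^2 - 1

First, deg p = 4. The shape is more complex than any degree-3 surface.
Next, symmetries: the surface is invariant under rotation about z: p = q(x² + y², z).
Then, reading off the gridlines: a circular section at z = -1 has radius between 1 and 2; the z-axis gridline crossings are at z ∈ {-1, 1}.
Finally, putting this together gives p.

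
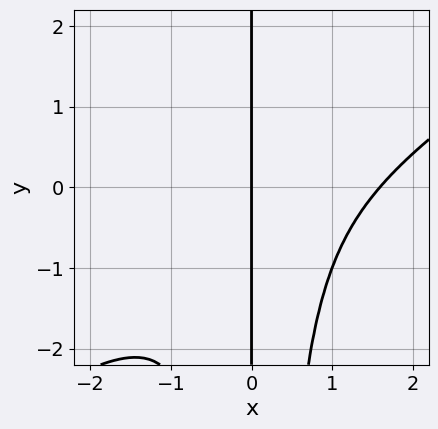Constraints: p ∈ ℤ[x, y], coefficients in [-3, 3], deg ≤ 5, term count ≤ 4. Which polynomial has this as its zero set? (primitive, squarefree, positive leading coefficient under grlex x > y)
2*x^4 - 3*x^3*y - 2*x^3 - 3*x

1. deg p = 4.
2. Reading off the gridlines: the visible y-axis segment lies entirely on the curve; one x-axis crossing is at x = 0.
3. Solving for integer coefficients yields p as stated.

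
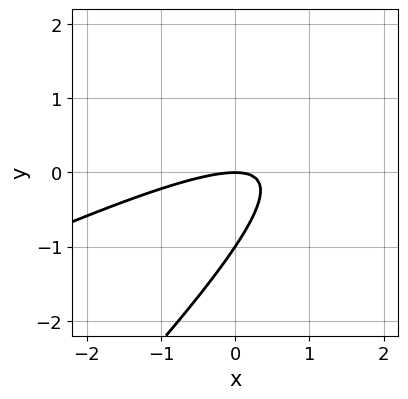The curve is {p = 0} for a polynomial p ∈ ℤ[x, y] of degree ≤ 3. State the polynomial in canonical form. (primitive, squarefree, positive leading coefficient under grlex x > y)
x^2 - 3*x*y + 2*y^2 + 2*y

(a) The degree is 2 — no degree-1 curve has this shape.
(b) Checking where it meets the axes: the y-axis gridline crossings are at y ∈ {-1, 0}; it meets the x-axis at x = 0 (among the integer gridlines).
(c) Assembling these constraints gives the stated polynomial.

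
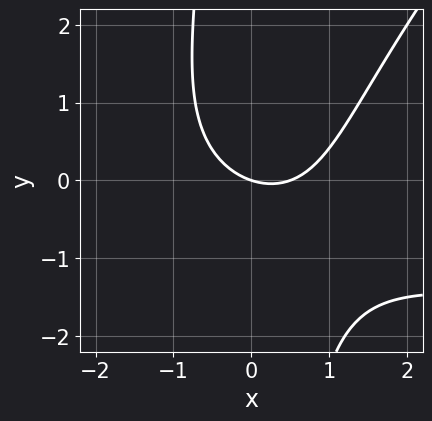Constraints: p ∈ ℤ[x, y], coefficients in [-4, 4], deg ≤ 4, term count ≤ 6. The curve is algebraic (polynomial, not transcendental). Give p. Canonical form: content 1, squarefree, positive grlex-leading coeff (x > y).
First, the degree is 3 — a generic line meets the curve in up to 3 points.
Then, from the axis intercepts and sections: it meets the x-axis at x = 0 (among the integer gridlines); one y-axis crossing is at y = 0.
Finally, matching integer coefficients to the picture gives p.

x^2*y - x*y^2 + 2*x^2 - x - 3*y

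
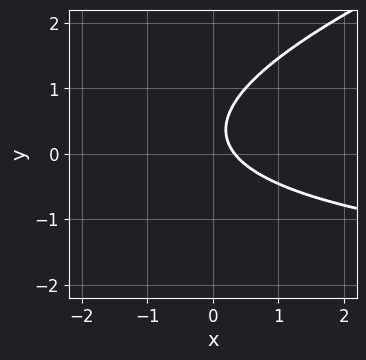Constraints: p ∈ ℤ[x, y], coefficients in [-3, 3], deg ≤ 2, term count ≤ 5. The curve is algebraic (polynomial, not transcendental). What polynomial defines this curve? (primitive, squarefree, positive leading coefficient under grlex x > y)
(a) Degree: no degree-1 curve has this shape, so deg p = 2.
(b) Against the integer gridlines: it misses every integer gridline on the y-axis.
(c) Together with the visible shape, these determine p as stated.

x*y - 3*y^2 + 3*x + 2*y - 1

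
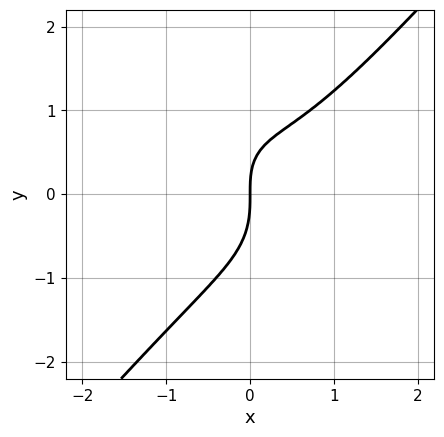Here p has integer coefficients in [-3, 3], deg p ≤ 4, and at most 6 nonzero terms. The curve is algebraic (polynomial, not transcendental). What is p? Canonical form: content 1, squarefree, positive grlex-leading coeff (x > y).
3*x^3 - 2*y^3 - x^2 - x*y + 3*x

(a) Degree: the shape is more complex than any degree-2 curve, so deg p = 3.
(b) From the visible intercepts: it meets the y-axis at y = 0 (among the integer gridlines); it crosses the x-axis at the gridline x = 0.
(c) The integer polynomial consistent with all of this is the stated p.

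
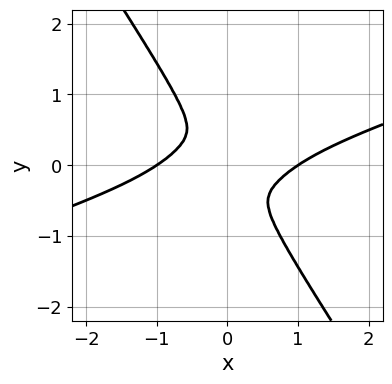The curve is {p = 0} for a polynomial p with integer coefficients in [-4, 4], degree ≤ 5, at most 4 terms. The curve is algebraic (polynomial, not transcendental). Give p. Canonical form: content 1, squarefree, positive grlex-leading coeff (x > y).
deg p = 4. A generic line meets the curve in up to 4 points.
Reading off the gridlines: the x-axis gridline crossings are at x ∈ {-1, 1}.
Matching integer coefficients to the picture gives p.

x^4 - 3*x^3*y - y^4 - x^2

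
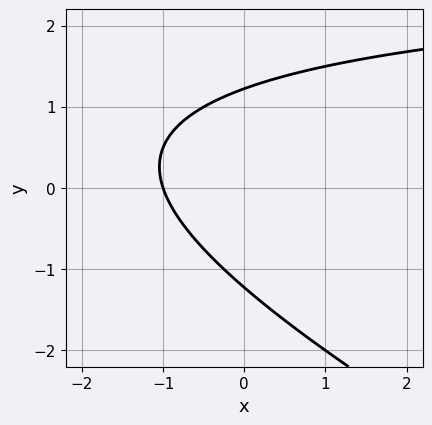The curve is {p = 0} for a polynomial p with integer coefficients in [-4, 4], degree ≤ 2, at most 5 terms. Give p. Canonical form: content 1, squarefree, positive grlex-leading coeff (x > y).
x*y + 2*y^2 - 3*x - 3

1. The degree is 2 — no degree-1 curve has this shape.
2. From the axis intercepts and sections: one x-axis crossing is at x = -1.
3. Assembling these constraints gives the stated polynomial.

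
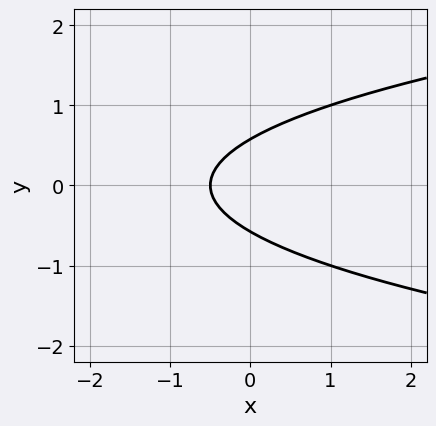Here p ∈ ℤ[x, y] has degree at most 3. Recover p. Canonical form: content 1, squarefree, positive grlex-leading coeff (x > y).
3*y^2 - 2*x - 1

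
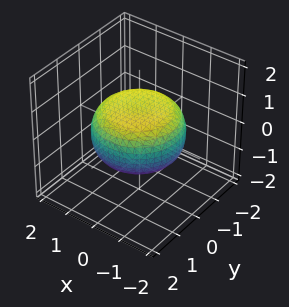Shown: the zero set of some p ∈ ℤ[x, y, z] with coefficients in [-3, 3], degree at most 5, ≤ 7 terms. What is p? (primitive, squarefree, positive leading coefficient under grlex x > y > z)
x^4 + 2*x^2*y^2 + y^4 - x^2 - y^2 + 3*z^2 - 2

First, the degree is 4 — a generic line meets the surface in up to 4 points.
Next, symmetry: the surface is invariant under rotation about z: p = q(x² + y², z).
Then, checking where it meets the axes: a circular section at z = 0 has radius between 1 and 2.
Finally, assembling these constraints gives the stated polynomial.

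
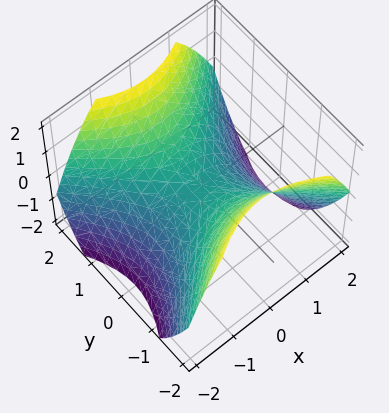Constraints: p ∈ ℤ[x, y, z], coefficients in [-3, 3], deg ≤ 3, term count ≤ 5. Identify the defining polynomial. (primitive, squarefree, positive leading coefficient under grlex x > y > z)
2*x^2 - 2*y^2 + 3*z

First, deg p = 2. A saddle surface; a quadric.
Then, symmetries: the y ↦ −y reflection is a symmetry, so y appears only in even powers; mirror symmetry x ↦ −x ⇒ only even powers of x.
Next, from the axis intercepts and sections: it crosses the y-axis at the gridline y = 0; one x-axis crossing is at x = 0.
Finally, putting this together gives p.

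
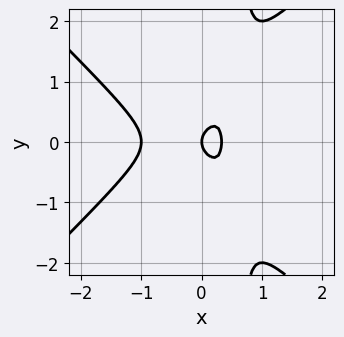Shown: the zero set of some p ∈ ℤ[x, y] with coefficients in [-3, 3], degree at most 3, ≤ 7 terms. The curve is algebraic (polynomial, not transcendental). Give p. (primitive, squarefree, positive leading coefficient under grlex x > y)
3*x^3 - 3*x*y^2 + 2*x^2 + 2*y^2 - x

deg p = 3. The shape is more complex than any degree-2 curve.
Symmetries: the y ↦ −y reflection is a symmetry, so y appears only in even powers.
Checking where it meets the axes: the x-axis gridline crossings are at x ∈ {-1, 0}; it crosses the y-axis at the gridline y = 0.
These observations pin down the coefficients.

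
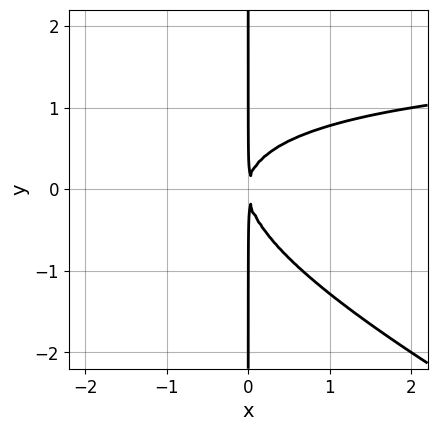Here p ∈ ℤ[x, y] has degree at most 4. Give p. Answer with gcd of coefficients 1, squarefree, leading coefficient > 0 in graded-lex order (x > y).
x^2*y + 2*x*y^2 - 2*x^2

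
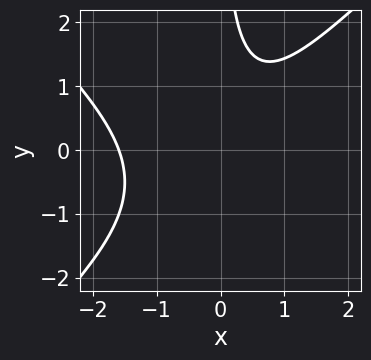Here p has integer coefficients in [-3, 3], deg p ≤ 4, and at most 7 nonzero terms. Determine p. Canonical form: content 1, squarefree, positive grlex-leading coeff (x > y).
2*x^3 - 2*x*y^2 + 2*x^2 - 2*x*y + 3

1. deg p = 3. No degree-2 curve has this shape.
2. Observable constraints: it misses every integer gridline on the y-axis.
3. These observations pin down the coefficients.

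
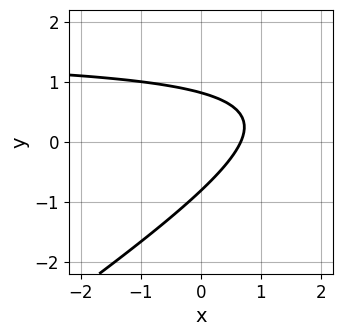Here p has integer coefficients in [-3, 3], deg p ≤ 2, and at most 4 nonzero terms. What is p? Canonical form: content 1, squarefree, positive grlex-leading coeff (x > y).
(a) deg p = 2. No degree-1 curve has this shape.
(b) Solving for integer coefficients yields p as stated.

2*x*y - 3*y^2 - 3*x + 2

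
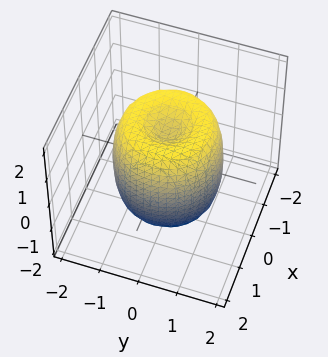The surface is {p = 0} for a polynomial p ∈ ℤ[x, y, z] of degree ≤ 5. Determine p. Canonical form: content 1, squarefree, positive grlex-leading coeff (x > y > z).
deg p = 4.
By symmetry, the surface is invariant under rotation about z: p = q(x² + y², z).
Observable constraints: a circular section at z = 0 has radius between 1 and 2; among the integer gridlines, it crosses the z-axis at z ∈ {-1, 1}.
Matching integer coefficients to the picture gives p.

2*x^4 + 4*x^2*y^2 + 2*y^4 - 3*x^2 - 3*y^2 + z^2 - 1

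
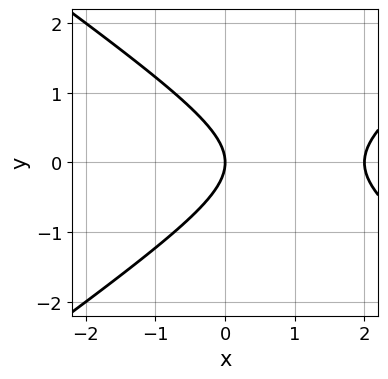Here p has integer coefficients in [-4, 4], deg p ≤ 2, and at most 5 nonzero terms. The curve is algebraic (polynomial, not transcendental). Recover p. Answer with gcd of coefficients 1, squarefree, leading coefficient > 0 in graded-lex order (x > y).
(a) The degree is 2 — a generic line meets the curve in up to 2 points.
(b) Symmetries: mirror symmetry y ↦ −y ⇒ only even powers of y.
(c) From the axis intercepts and sections: the x-axis gridline crossings are at x ∈ {0, 2}; it meets the y-axis at y = 0 (among the integer gridlines).
(d) These observations pin down the coefficients.

x^2 - 2*y^2 - 2*x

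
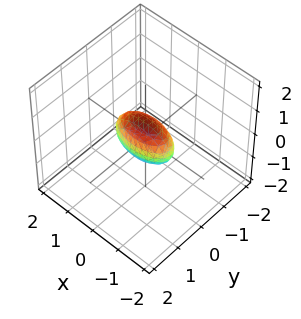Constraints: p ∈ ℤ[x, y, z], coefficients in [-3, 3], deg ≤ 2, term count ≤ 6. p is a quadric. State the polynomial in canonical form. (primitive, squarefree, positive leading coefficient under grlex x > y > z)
x^2 + 3*y^2 + 2*z^2 - 1

deg p = 2. Bounded and convex; a quadric.
Symmetries: it's symmetric under z → −z, forcing even powers of z; the y ↦ −y reflection is a symmetry, so y appears only in even powers; the x ↦ −x reflection is a symmetry, so x appears only in even powers.
Reading off the gridlines: the x-axis gridline crossings are at x ∈ {-1, 1}.
Assembling these constraints gives the stated polynomial.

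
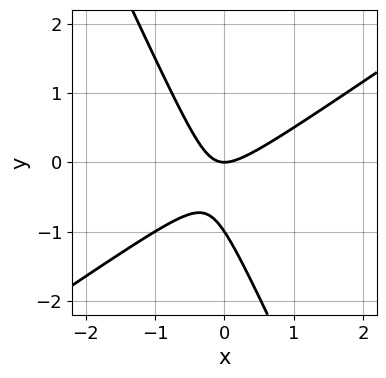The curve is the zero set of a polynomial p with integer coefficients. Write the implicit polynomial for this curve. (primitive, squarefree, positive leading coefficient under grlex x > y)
(a) Degree: no degree-1 curve has this shape, so deg p = 2.
(b) Observable constraints: it crosses the x-axis at the gridline x = 0; the y-axis gridline crossings are at y ∈ {-1, 0}.
(c) Assembling these constraints gives the stated polynomial.

3*x^2 - 3*x*y - 2*y^2 - 2*y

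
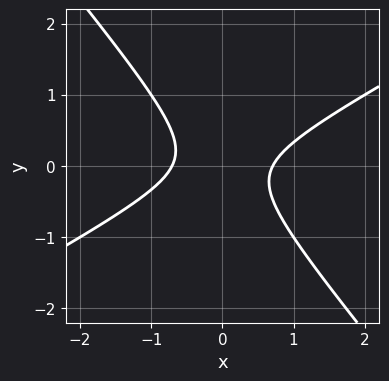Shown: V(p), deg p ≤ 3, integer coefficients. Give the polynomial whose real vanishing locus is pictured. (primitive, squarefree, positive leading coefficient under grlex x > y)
1. The degree is 2 — a generic line meets the curve in up to 2 points.
2. From the visible intercepts: no y-intercept at any integer in the box.
3. Putting this together gives p.

2*x^2 - 2*x*y - 3*y^2 - 1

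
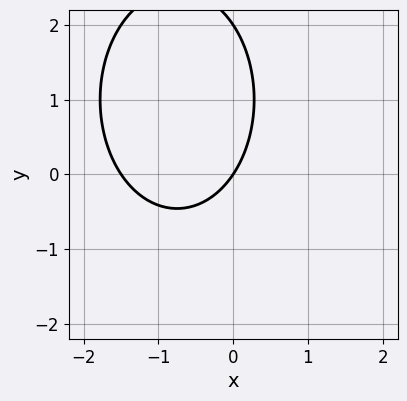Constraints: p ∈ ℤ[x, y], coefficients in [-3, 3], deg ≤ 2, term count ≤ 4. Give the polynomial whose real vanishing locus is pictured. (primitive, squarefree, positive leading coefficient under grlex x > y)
1. The degree is 2 — no degree-1 curve has this shape.
2. Observable constraints: among the integer gridlines, it crosses the y-axis at y ∈ {0, 2}; it crosses the x-axis at the gridline x = 0.
3. Matching integer coefficients to the picture gives p.

2*x^2 + y^2 + 3*x - 2*y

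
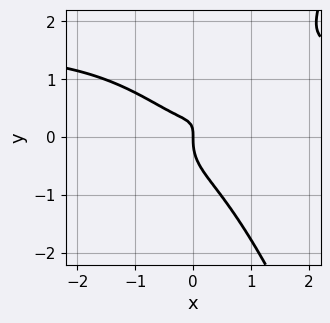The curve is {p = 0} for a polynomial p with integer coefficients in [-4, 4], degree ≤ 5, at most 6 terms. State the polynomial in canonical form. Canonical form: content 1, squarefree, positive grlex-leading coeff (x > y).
2*x^3*y - 3*x^3 - 2*y^3 + 2*x*y - x

Degree: a generic line meets the curve in up to 4 points, so deg p = 4.
Against the integer gridlines: one y-axis crossing is at y = 0; it crosses the x-axis at the gridline x = 0.
Solving for integer coefficients yields p as stated.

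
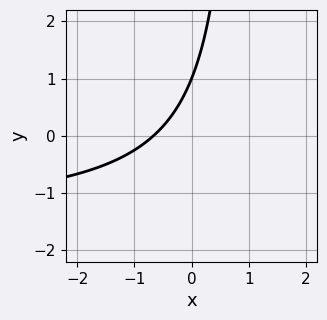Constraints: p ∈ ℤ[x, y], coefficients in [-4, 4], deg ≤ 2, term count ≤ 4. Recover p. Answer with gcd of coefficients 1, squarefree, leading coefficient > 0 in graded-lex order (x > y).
2*x*y + 3*x - 2*y + 2

(a) deg p = 2.
(b) Reading off the gridlines: it crosses the y-axis at the gridline y = 1.
(c) These observations pin down the coefficients.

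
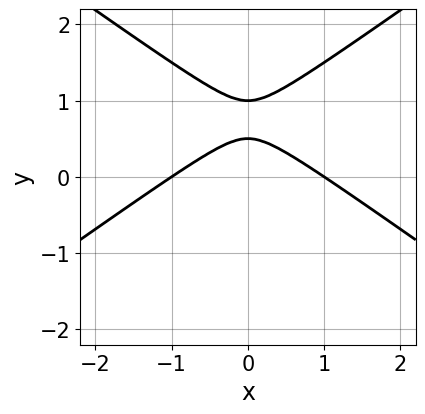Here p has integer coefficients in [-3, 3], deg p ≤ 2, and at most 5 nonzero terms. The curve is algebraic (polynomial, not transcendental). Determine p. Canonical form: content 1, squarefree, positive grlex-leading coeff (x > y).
x^2 - 2*y^2 + 3*y - 1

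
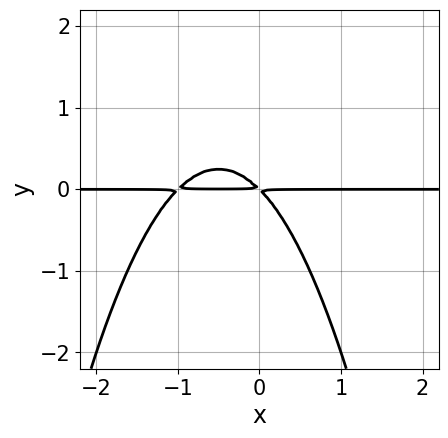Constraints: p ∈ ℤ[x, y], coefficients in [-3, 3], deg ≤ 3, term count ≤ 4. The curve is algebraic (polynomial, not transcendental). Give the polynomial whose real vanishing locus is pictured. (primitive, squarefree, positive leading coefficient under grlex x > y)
x^2*y + x*y + y^2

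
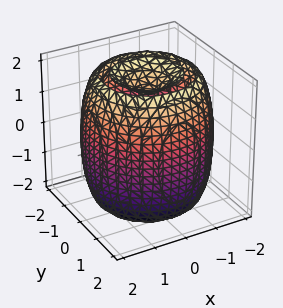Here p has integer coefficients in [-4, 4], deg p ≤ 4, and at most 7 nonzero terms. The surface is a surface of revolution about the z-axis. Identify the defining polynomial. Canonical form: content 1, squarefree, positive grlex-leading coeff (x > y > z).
x^4 + 2*x^2*y^2 + y^4 - 3*x^2 - 3*y^2 + z^2 - 2

1. I count 2 distinct pieces.
2. deg p = 4.
3. By symmetry, the z-axis is an axis of rotation, so x and y enter only as x² + y².
4. Reading off the gridlines: a circular section at z = 0 has radius between 1 and 2.
5. Together with the visible shape, these determine p as stated.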